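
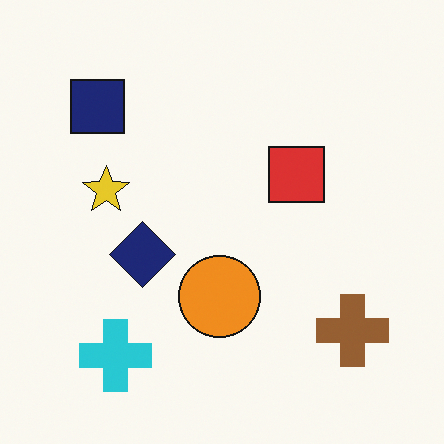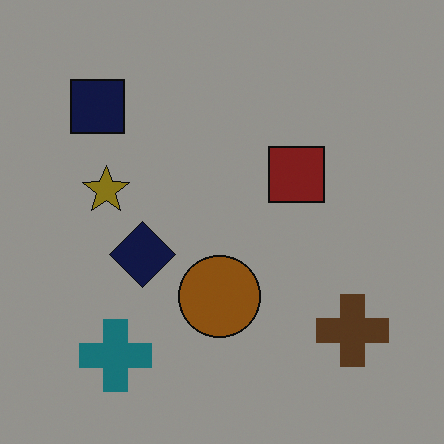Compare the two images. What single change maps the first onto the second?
The transformation is: darkened a lot.

Every pixel — background and shapes alike — is uniformly darkened.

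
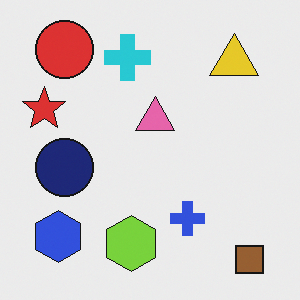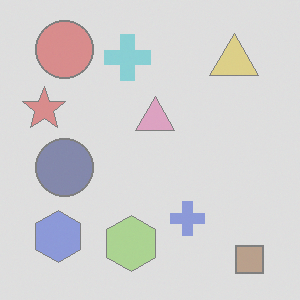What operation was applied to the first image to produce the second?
The image was given much lower contrast.

Tones are pushed toward mid-grey across the whole image — a global contrast change.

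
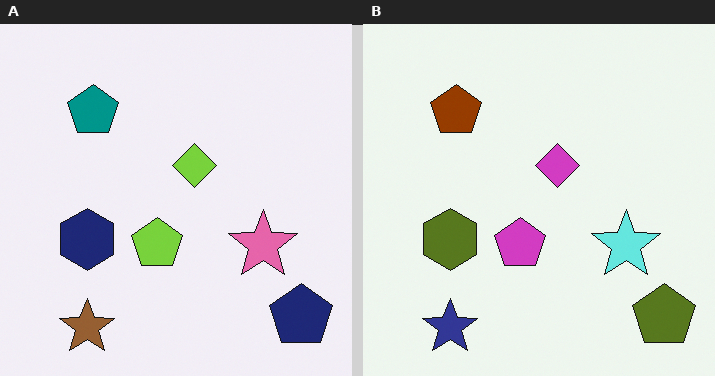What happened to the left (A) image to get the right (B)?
The transformation is: hue-shifted through roughly half the color wheel.

Every shape's color has rotated by the same amount around the hue wheel — a uniform hue shift.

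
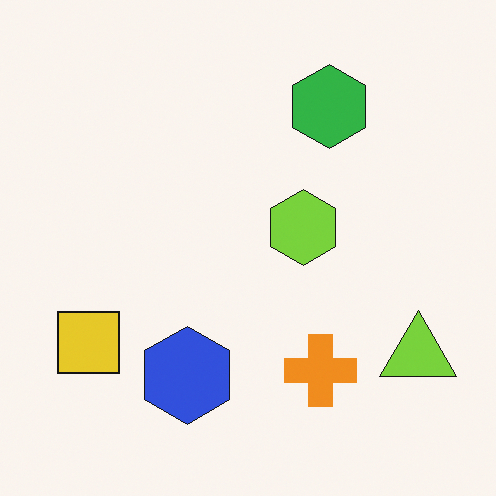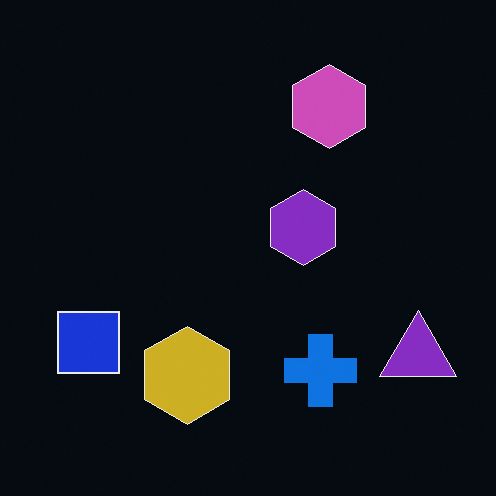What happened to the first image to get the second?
This is the original image color-inverted (negative).

The light background has become dark and every shape's color is its complement — a photographic negative.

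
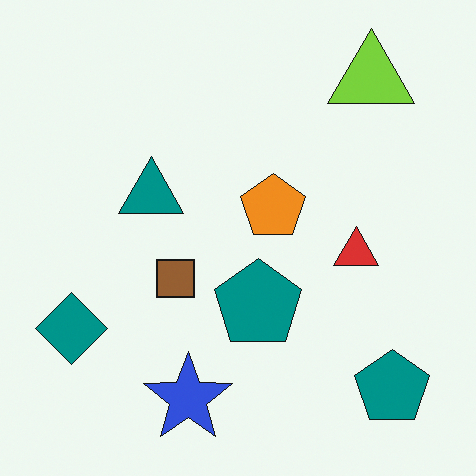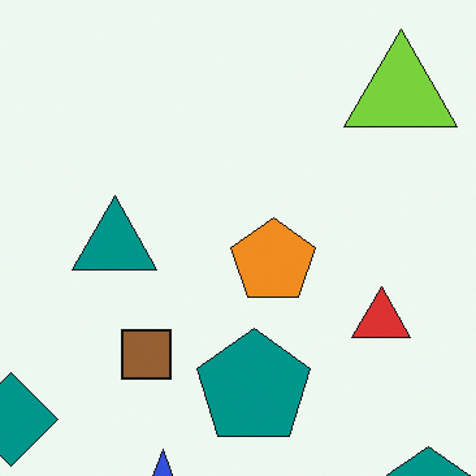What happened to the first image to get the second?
Cropped to a modestly smaller region and rescaled.

The visible shapes are larger and the field of view is narrower; shapes near the original edges may be partly or wholly outside the frame — a crop-and-rescale.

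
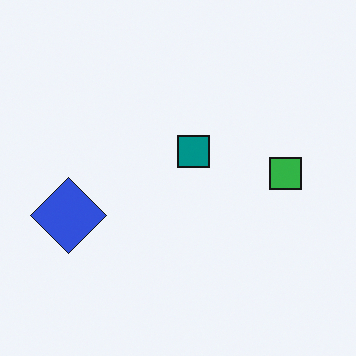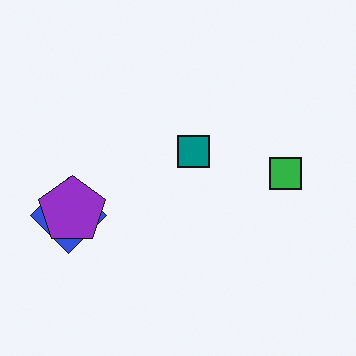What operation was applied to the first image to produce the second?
This is the original image overlaid with an additional purple pentagon.

A purple pentagon appears in the second image that is absent from the first.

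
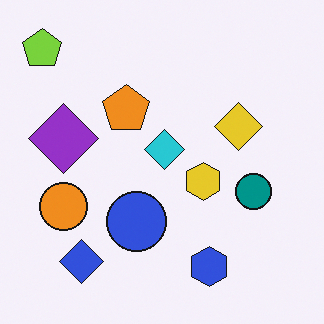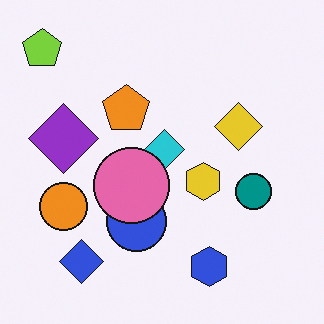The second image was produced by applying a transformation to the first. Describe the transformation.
The image was overlaid with an additional pink circle.

A pink circle appears in the second image that is absent from the first.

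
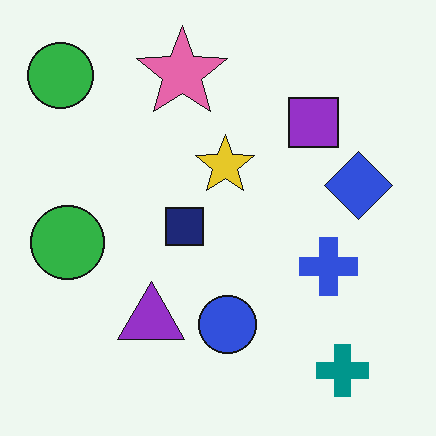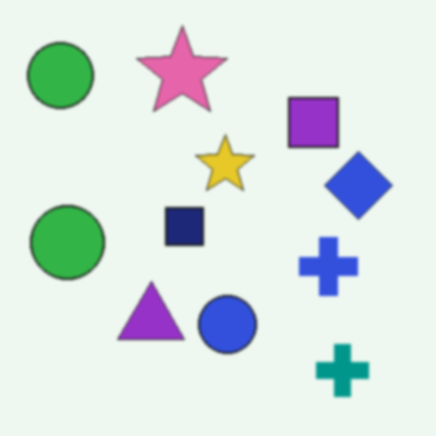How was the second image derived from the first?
It was given a subtle gaussian blur.

Shape edges and outlines are uniformly softened across the whole image.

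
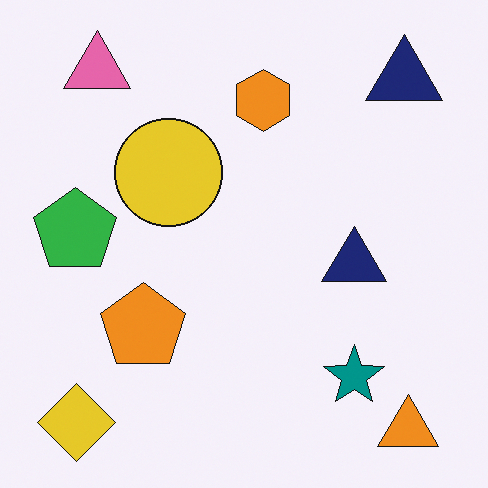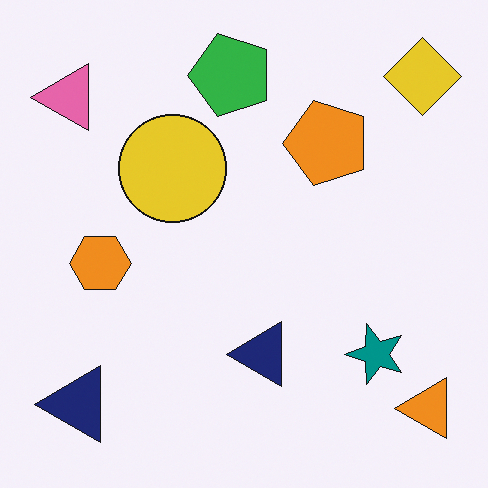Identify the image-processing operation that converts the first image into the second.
It was transposed (reflected across the top-left ↔ bottom-right diagonal).

Shapes have swapped their row and column positions — what was in the top-right is now in the bottom-left — a diagonal reflection.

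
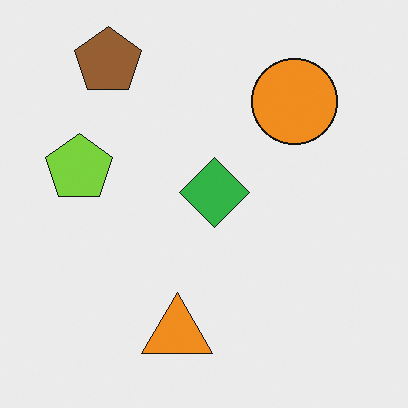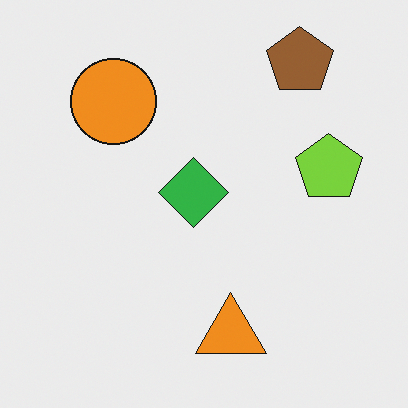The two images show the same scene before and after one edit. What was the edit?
This is the original image flipped horizontally (left ↔ right).

The lime pentagon is in the left of the first image and the right of the second — shapes on opposite sides of the vertical midline have swapped in a mirror flip.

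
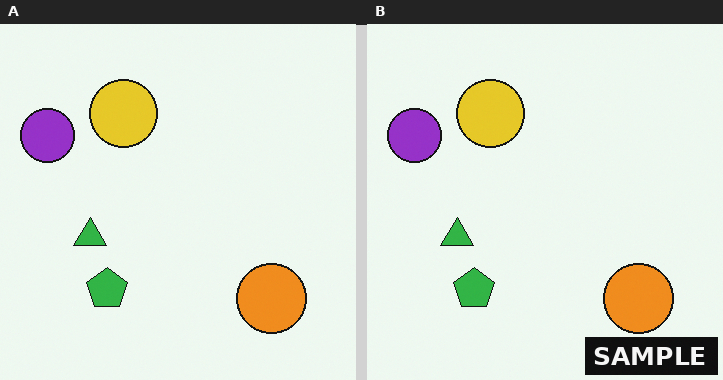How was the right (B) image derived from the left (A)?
The right (B) image is the left (A) watermarked with the text "SAMPLE" in the lower-right corner.

A dark label reading "SAMPLE" appears in the lower-right corner.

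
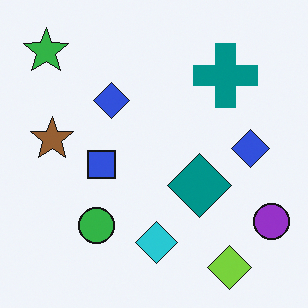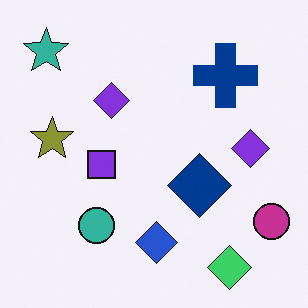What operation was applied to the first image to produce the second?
The transformation is: hue-shifted slightly.

Every shape's color has rotated by the same amount around the hue wheel — a uniform hue shift.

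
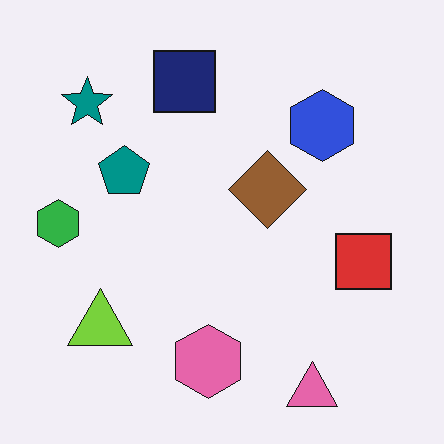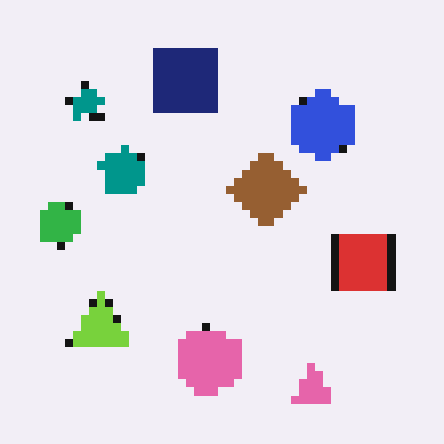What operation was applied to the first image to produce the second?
The image was pixelated into visible square blocks.

Shapes are reduced to large square blocks; fine edges and outlines are lost — a downscale-then-upscale (mosaic) effect.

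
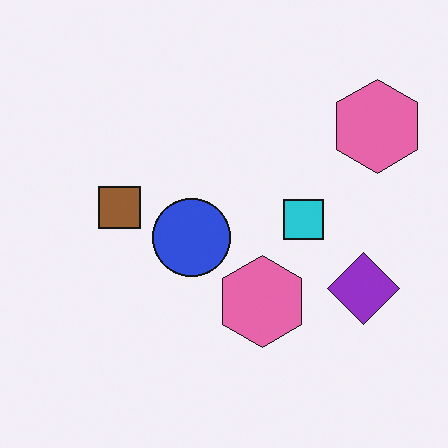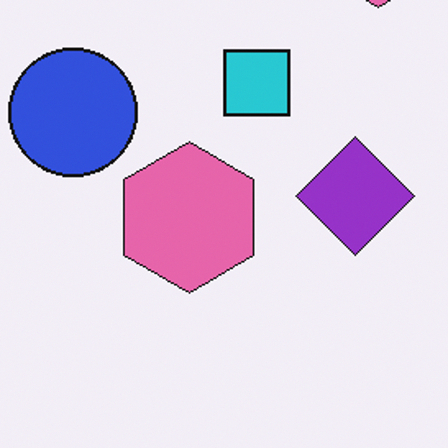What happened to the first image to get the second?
Cropped tightly and scaled back up.

The visible shapes are larger and the field of view is narrower; shapes near the original edges may be partly or wholly outside the frame — a crop-and-rescale.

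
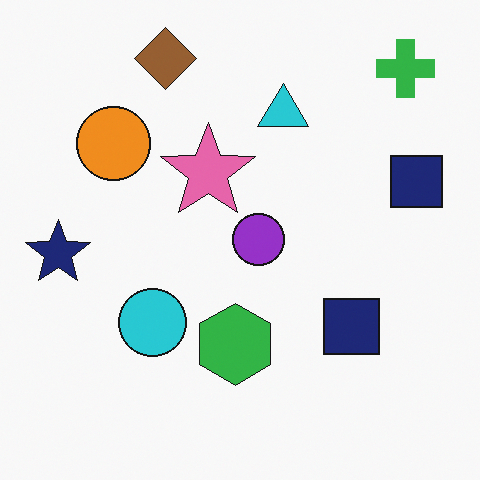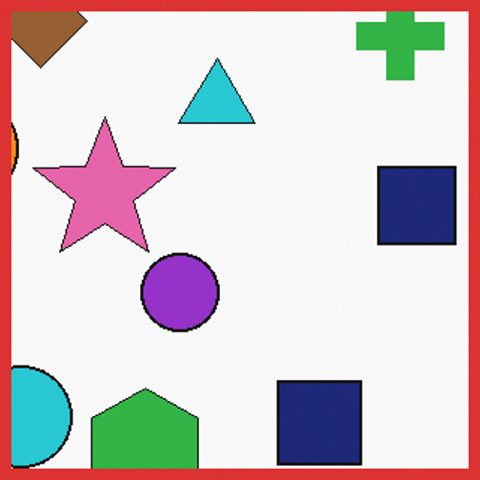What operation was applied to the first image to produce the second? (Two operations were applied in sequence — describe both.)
Cropped slightly and scaled back up, then framed with a red border.

The visible shapes are larger and the field of view is narrower; shapes near the original edges may be partly or wholly outside the frame — a crop-and-rescale. A solid red frame runs around the edge of the second image, with the content slightly shrunk inside it.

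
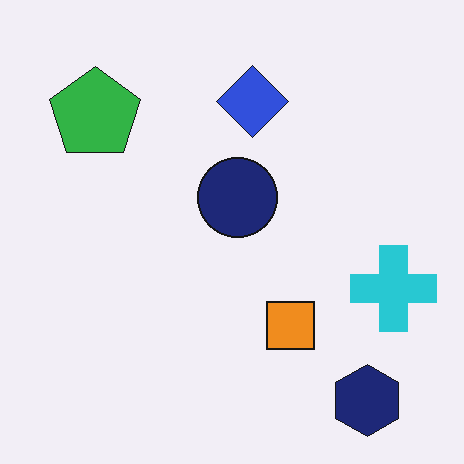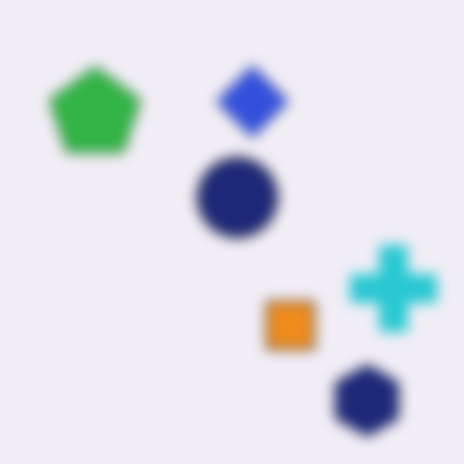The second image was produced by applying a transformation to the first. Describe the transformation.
The transformation is: heavily blurred.

Shape edges and outlines are uniformly softened across the whole image.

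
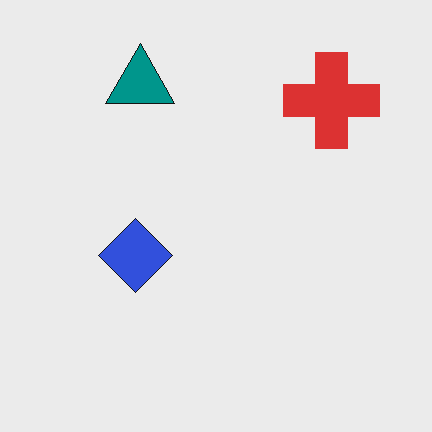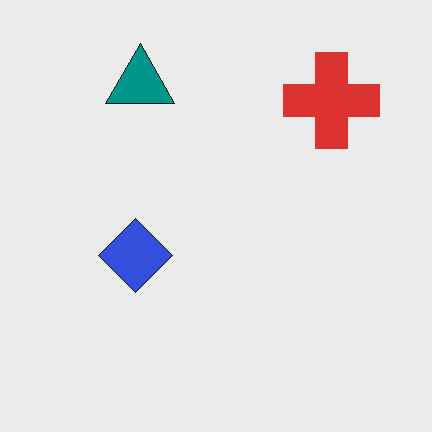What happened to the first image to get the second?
The second image is the first JPEG-compressed with visible artifacts.

Blocky 8×8 compression artifacts appear around shape edges and the flat background shows ringing — characteristic JPEG degradation.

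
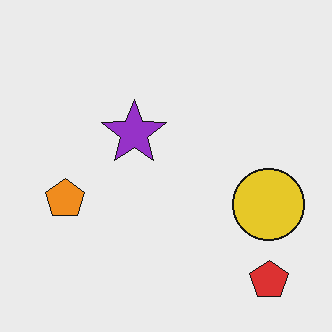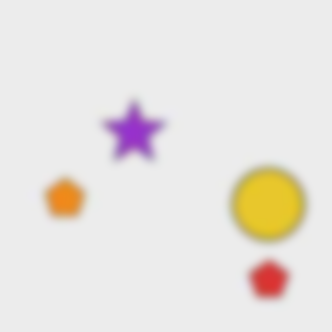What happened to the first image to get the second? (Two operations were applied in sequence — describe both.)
The second image is the first degraded with heavy JPEG compression, then noticeably gaussian-blurred.

Blocky 8×8 compression artifacts appear around shape edges and the flat background shows ringing — characteristic JPEG degradation. Shape edges and outlines are uniformly softened across the whole image.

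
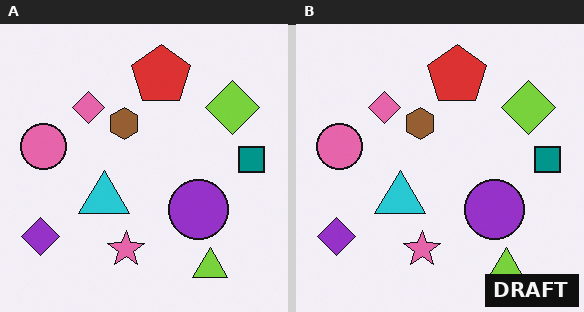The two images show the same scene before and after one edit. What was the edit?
The transformation is: watermarked with the text "DRAFT" in the lower-right corner.

A dark label reading "DRAFT" appears in the lower-right corner.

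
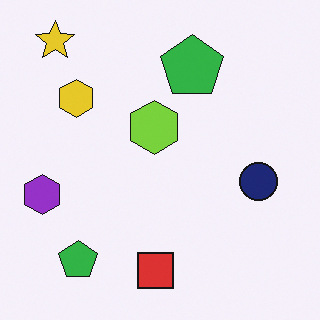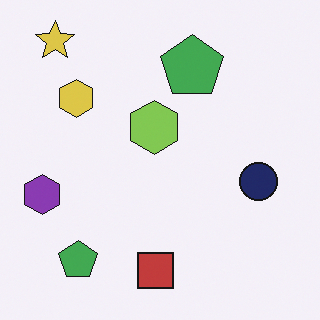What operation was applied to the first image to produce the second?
The transformation is: slightly desaturated.

All colors are more muted and greyish — a global saturation change.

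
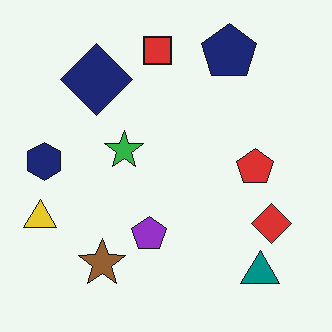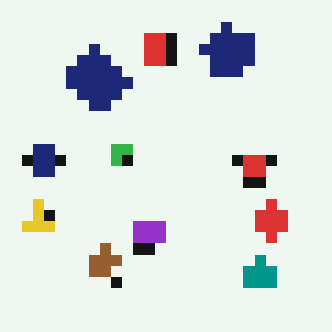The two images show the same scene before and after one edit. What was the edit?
The transformation is: heavily pixelated into large blocks.

Shapes are reduced to large square blocks; fine edges and outlines are lost — a downscale-then-upscale (mosaic) effect.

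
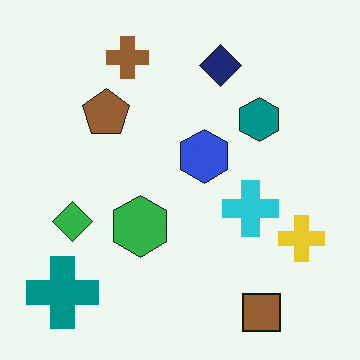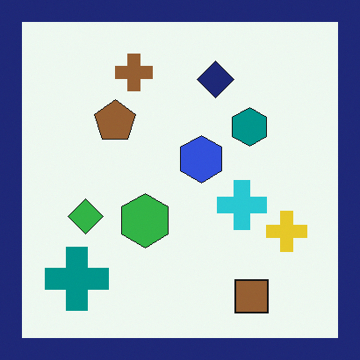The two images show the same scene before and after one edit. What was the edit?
This is the original image framed with a navy border.

A solid navy frame runs around the edge of the second image, with the content slightly shrunk inside it.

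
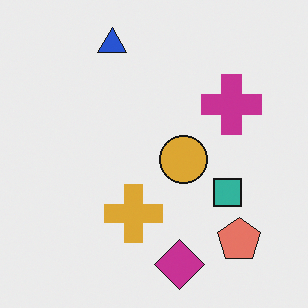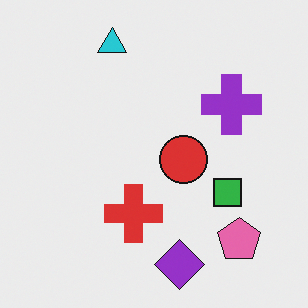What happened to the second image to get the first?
Hue-shifted slightly.

Every shape's color has rotated by the same amount around the hue wheel — a uniform hue shift.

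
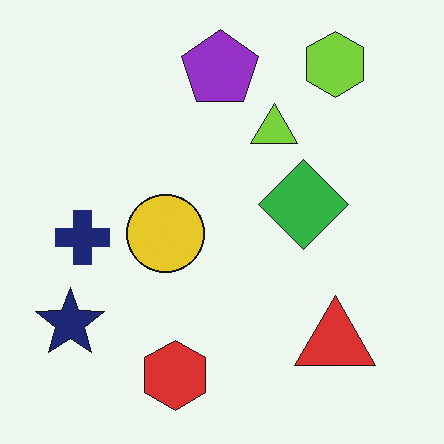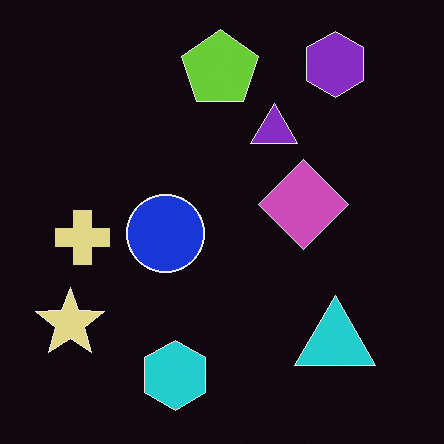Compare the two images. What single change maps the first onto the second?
The transformation is: color-inverted (negative).

The light background has become dark and every shape's color is its complement — a photographic negative.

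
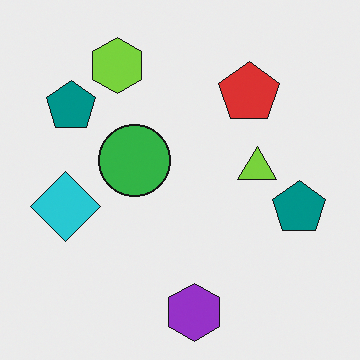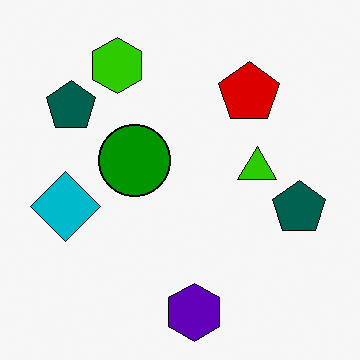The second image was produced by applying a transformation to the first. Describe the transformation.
The image was given much higher contrast.

Tones are pushed away from mid-grey across the whole image — a global contrast change.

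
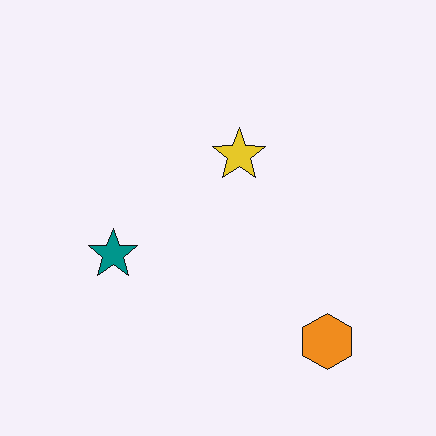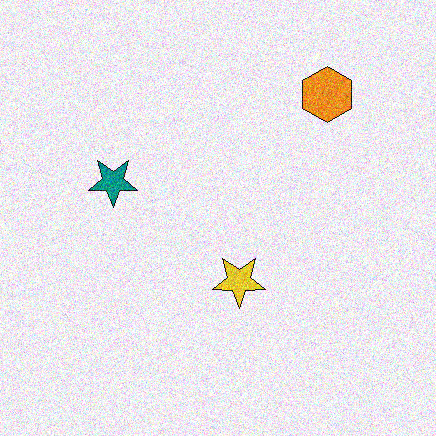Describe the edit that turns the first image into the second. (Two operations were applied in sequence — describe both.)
It was degraded with heavy additive noise, then flipped vertically (top ↔ bottom).

Random speckle covers the whole image, including the flat background. The orange hexagon is in the bottom-right of the first image and the top-right of the second — shapes on opposite sides of the horizontal midline have swapped in a mirror flip.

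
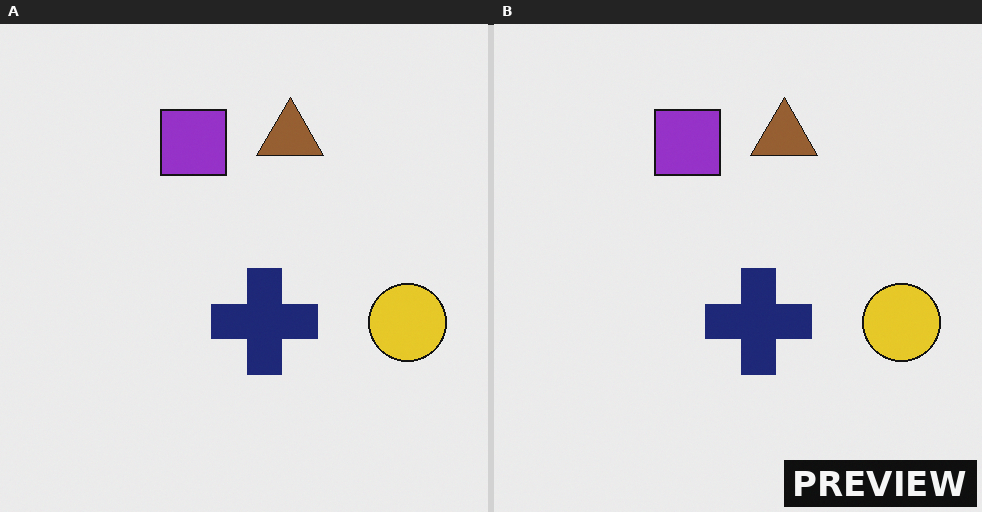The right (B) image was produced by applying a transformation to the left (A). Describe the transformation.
It was watermarked with the text "PREVIEW" in the lower-right corner.

A dark label reading "PREVIEW" appears in the lower-right corner.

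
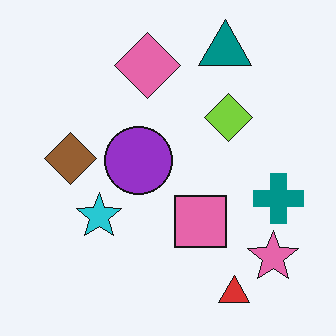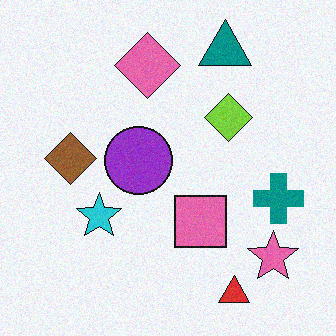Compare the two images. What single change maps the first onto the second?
It was degraded with a light layer of grain.

Random speckle covers the whole image, including the flat background.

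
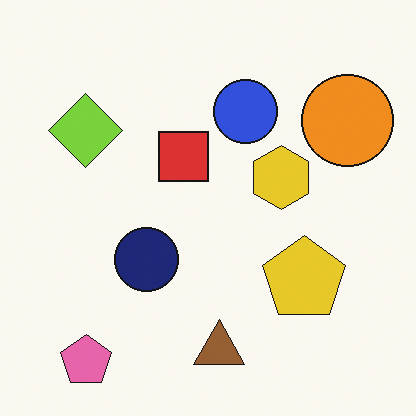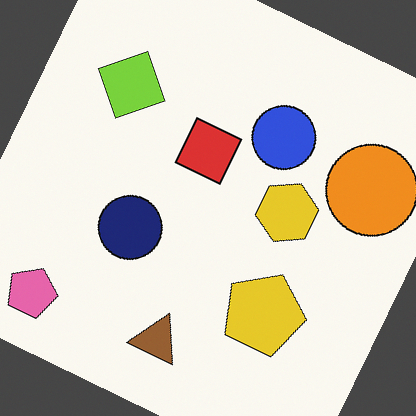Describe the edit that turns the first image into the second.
Rotated clockwise by a clearly visible amount.

Every shape is tilted by the same angle and the image corners show triangular fill wedges — a whole-image rotation by a non-right angle.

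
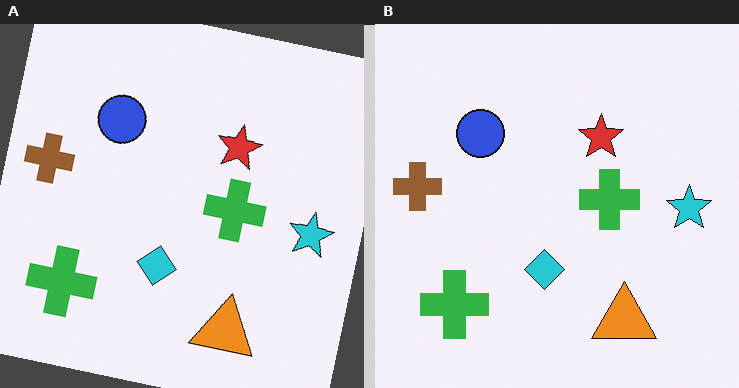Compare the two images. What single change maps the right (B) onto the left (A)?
This is the original image rotated clockwise by a slight angle.

Every shape is tilted by the same angle and the image corners show triangular fill wedges — a whole-image rotation by a non-right angle.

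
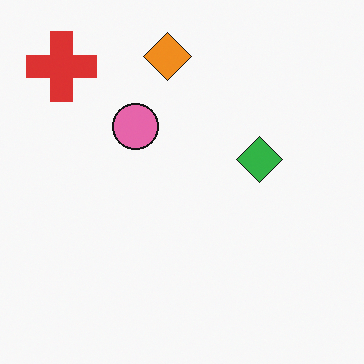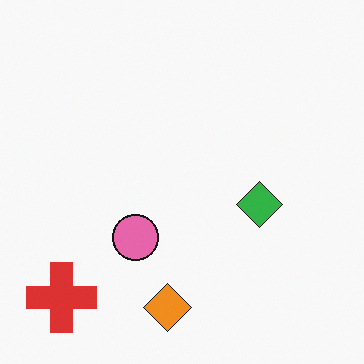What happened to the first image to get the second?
This is the original image flipped vertically (top ↔ bottom).

The orange diamond is in the top of the first image and the bottom of the second — shapes on opposite sides of the horizontal midline have swapped in a mirror flip.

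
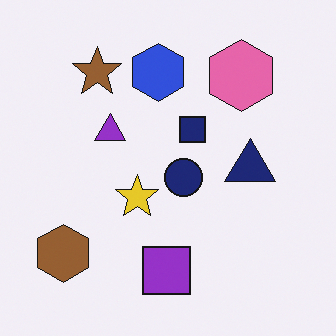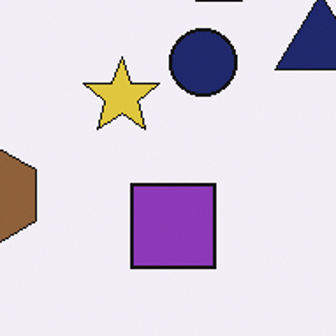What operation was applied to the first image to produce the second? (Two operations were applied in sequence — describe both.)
The image was cropped tightly and scaled back up, then slightly desaturated.

The visible shapes are larger and the field of view is narrower; shapes near the original edges may be partly or wholly outside the frame — a crop-and-rescale. All colors are more muted and greyish — a global saturation change.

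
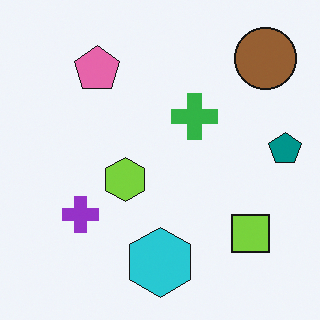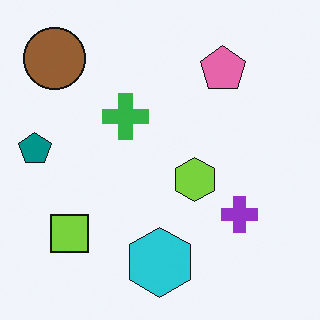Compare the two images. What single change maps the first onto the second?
It was flipped horizontally (left ↔ right).

The teal pentagon is in the right of the first image and the left of the second — shapes on opposite sides of the vertical midline have swapped in a mirror flip.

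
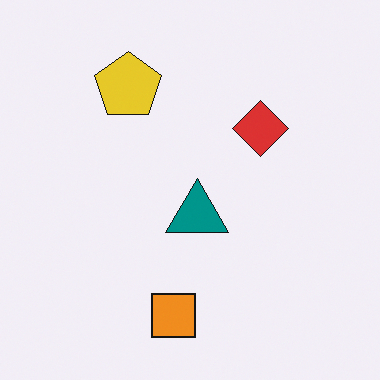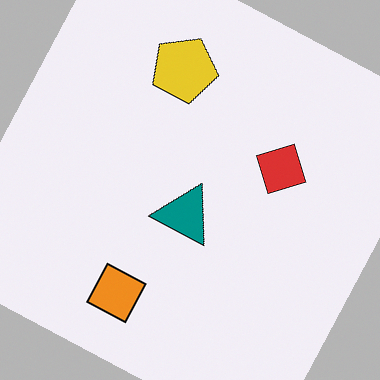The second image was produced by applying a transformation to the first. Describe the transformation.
The transformation is: rotated clockwise by a moderate amount.

Every shape is tilted by the same angle and the image corners show triangular fill wedges — a whole-image rotation by a non-right angle.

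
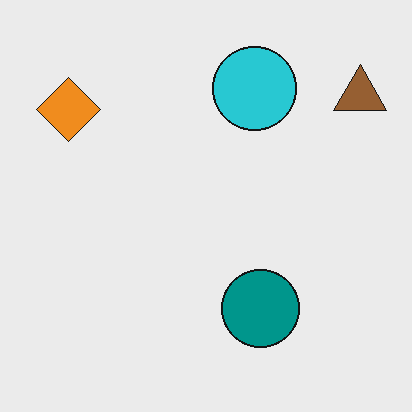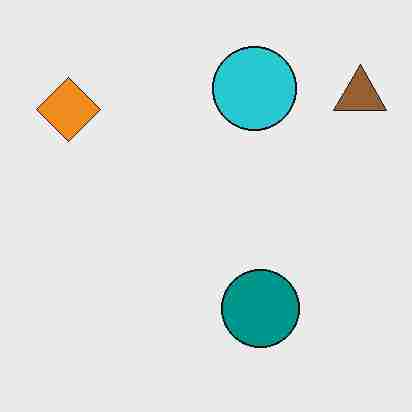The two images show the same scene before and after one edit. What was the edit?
The second image is the first degraded with heavy JPEG compression.

Blocky 8×8 compression artifacts appear around shape edges and the flat background shows ringing — characteristic JPEG degradation.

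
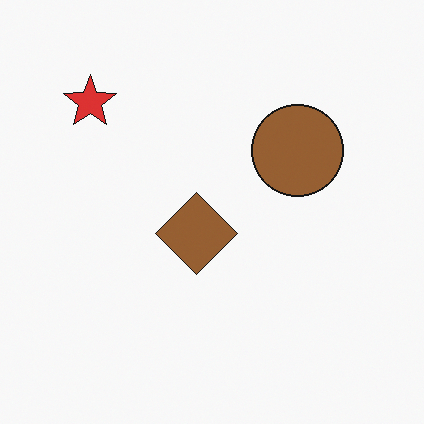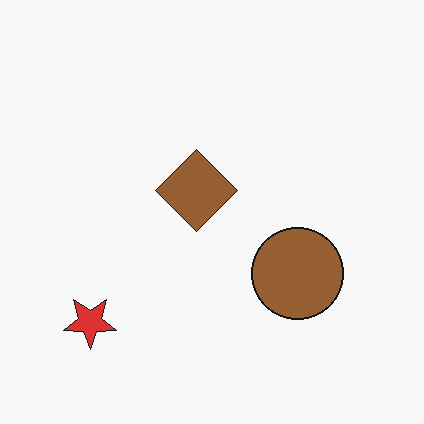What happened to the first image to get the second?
It was flipped vertically (top ↔ bottom).

The red star is in the top-left of the first image and the bottom-left of the second — shapes on opposite sides of the horizontal midline have swapped in a mirror flip.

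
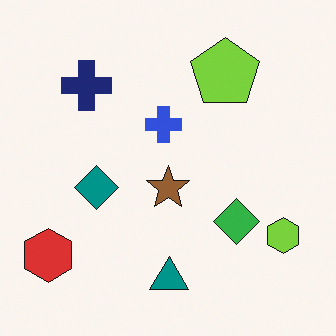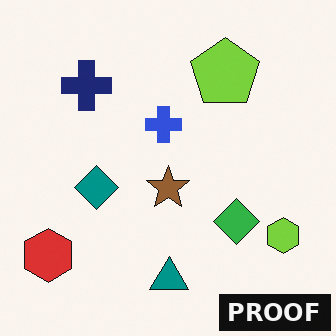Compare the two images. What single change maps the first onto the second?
The second image is the first watermarked with the text "PROOF" in the lower-right corner.

A dark label reading "PROOF" appears in the lower-right corner.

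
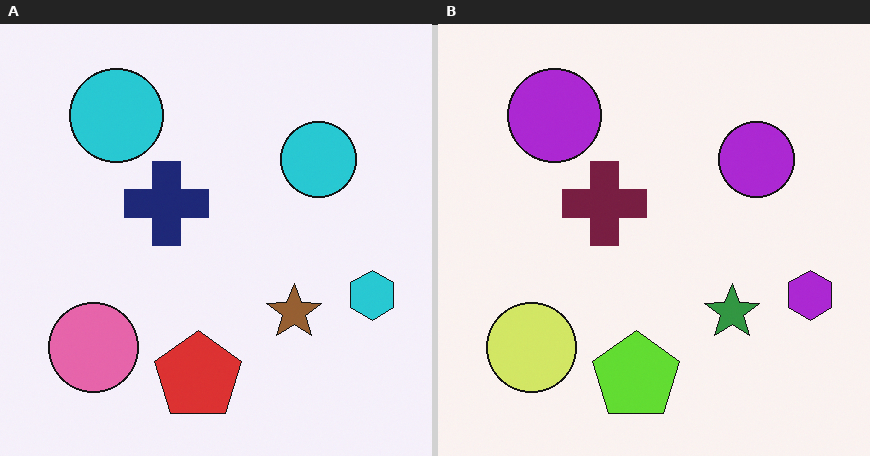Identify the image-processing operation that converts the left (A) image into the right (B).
The transformation is: hue-shifted by a moderate amount.

Every shape's color has rotated by the same amount around the hue wheel — a uniform hue shift.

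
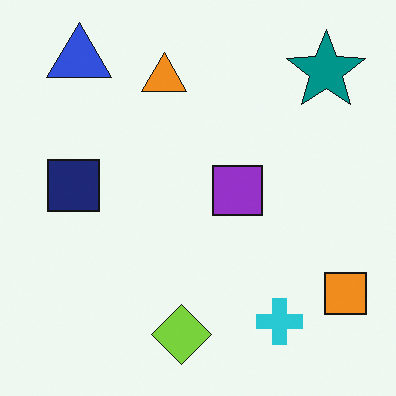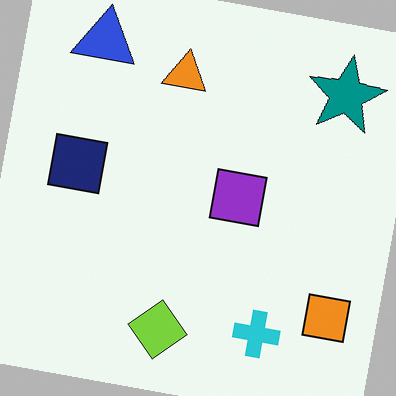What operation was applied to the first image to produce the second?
This is the original image rotated clockwise by a slight angle.

Every shape is tilted by the same angle and the image corners show triangular fill wedges — a whole-image rotation by a non-right angle.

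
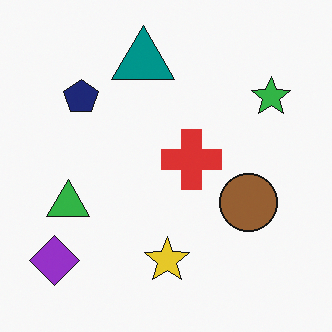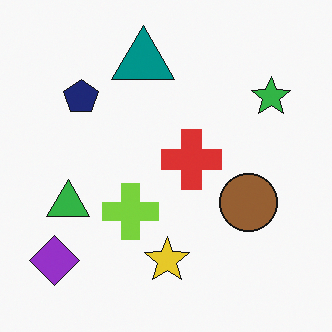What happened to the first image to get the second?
Overlaid with an additional lime cross.

A lime cross appears in the second image that is absent from the first.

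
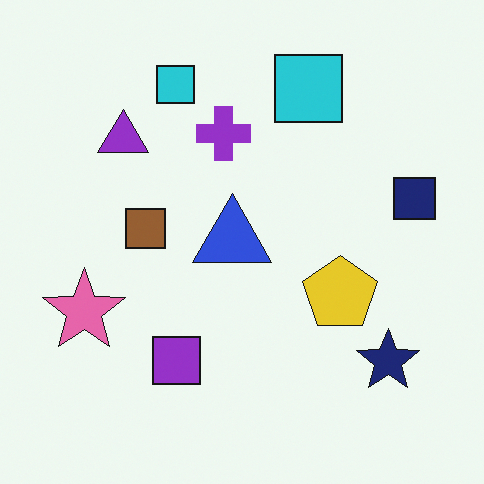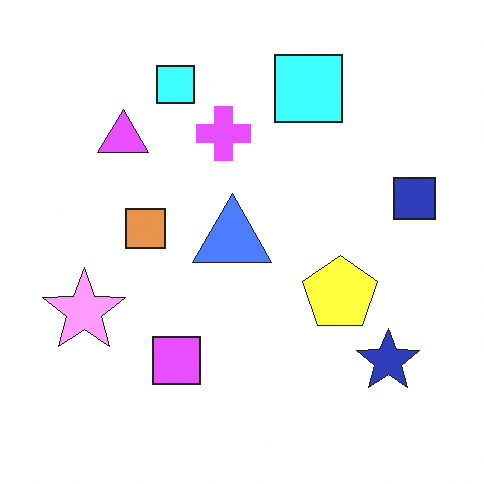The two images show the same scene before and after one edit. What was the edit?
This is the original image noticeably brightened.

Every pixel — background and shapes alike — is uniformly brightened.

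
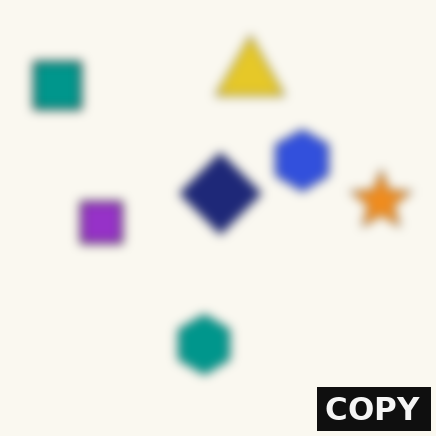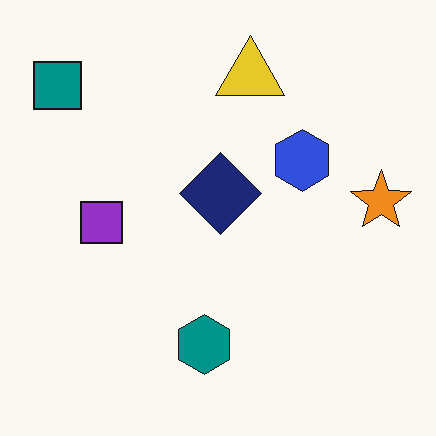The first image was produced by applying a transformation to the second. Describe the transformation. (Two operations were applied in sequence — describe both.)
The image was strongly gaussian-blurred, then watermarked with the text "COPY" in the lower-right corner.

Shape edges and outlines are uniformly softened across the whole image. A dark label reading "COPY" appears in the lower-right corner.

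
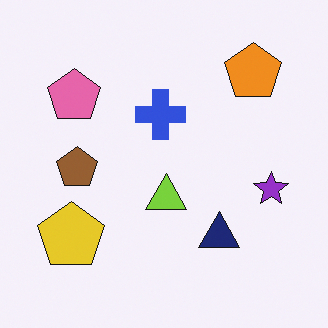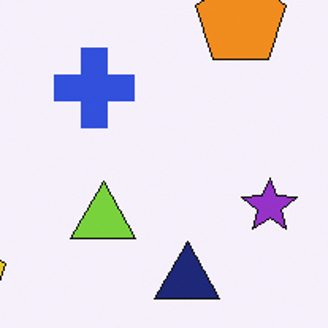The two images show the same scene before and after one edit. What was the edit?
The transformation is: cropped to a modestly smaller region and rescaled.

The visible shapes are larger and the field of view is narrower; shapes near the original edges may be partly or wholly outside the frame — a crop-and-rescale.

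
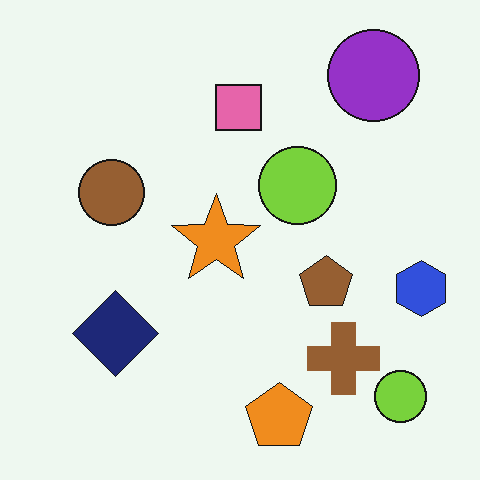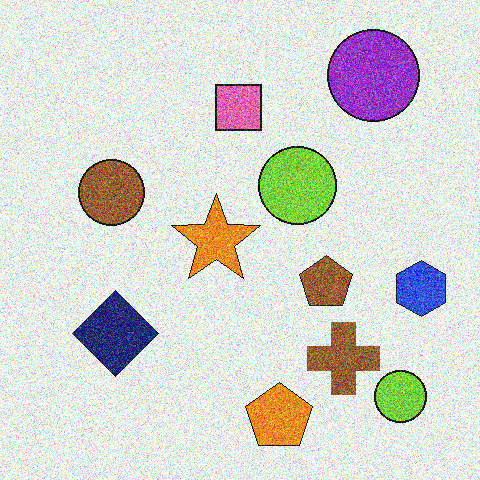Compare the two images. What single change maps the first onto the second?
The image was degraded with heavy additive noise.

Random speckle covers the whole image, including the flat background.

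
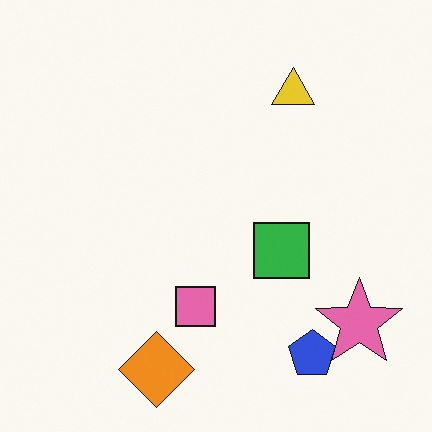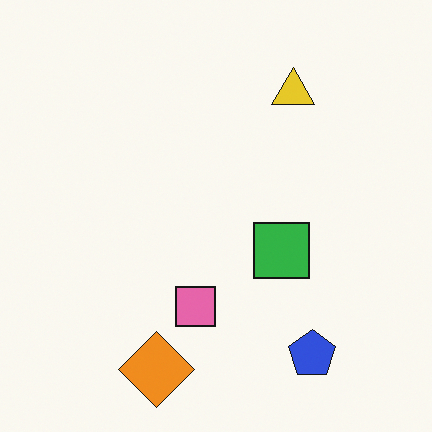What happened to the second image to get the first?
This is the original image overlaid with an additional pink star.

A pink star appears in the first image that is absent from the second.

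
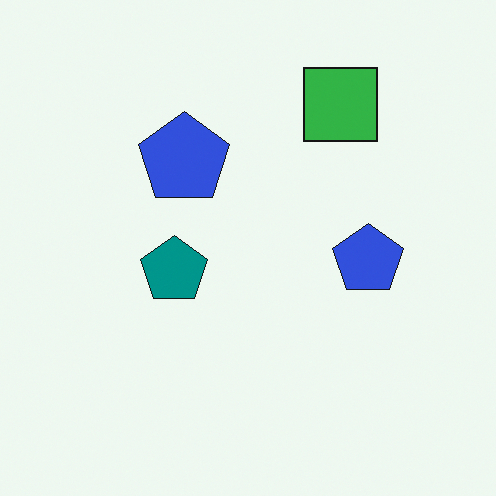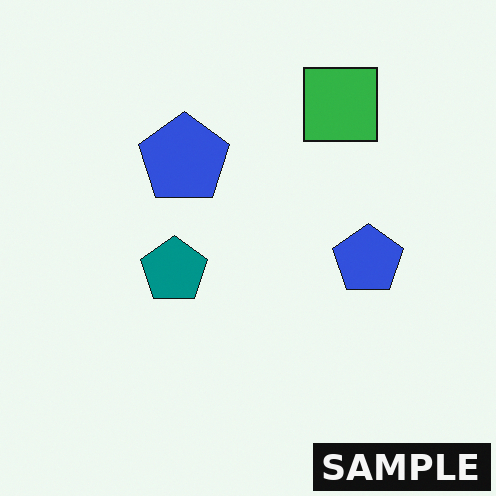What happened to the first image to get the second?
This is the original image watermarked with the text "SAMPLE" in the lower-right corner.

A dark label reading "SAMPLE" appears in the lower-right corner.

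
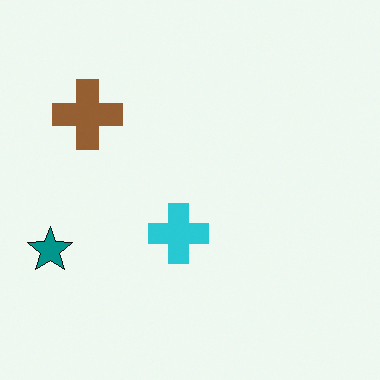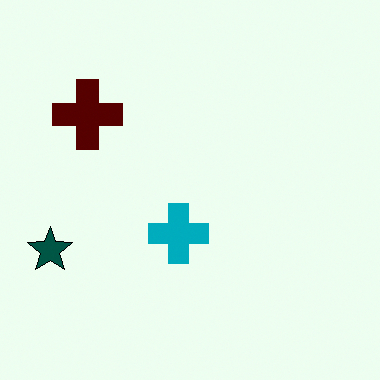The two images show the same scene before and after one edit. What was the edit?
The transformation is: given much higher contrast.

Tones are pushed away from mid-grey across the whole image — a global contrast change.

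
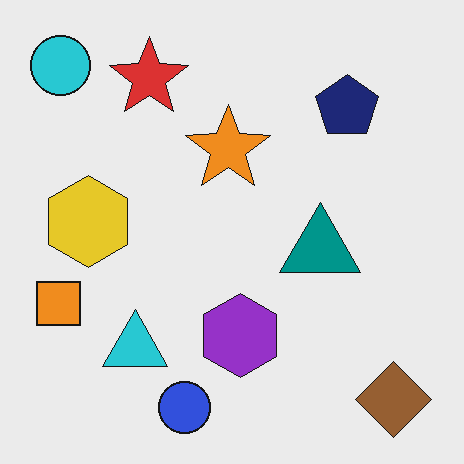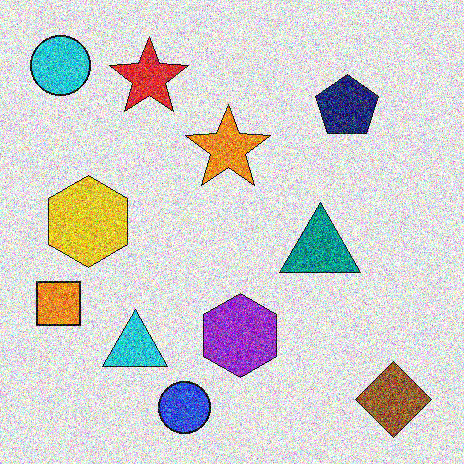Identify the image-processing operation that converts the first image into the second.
The second image is the first degraded with a thick layer of grain.

Random speckle covers the whole image, including the flat background.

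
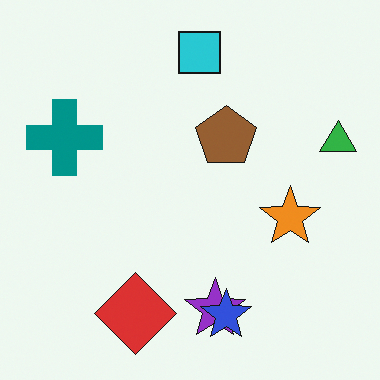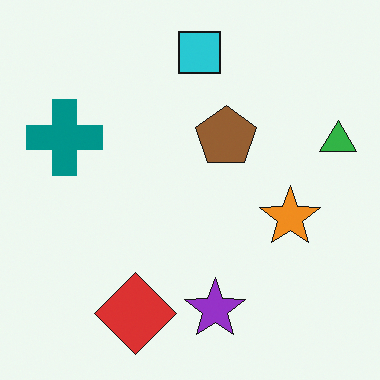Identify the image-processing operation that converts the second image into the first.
It was overlaid with an additional blue star.

A blue star appears in the first image that is absent from the second.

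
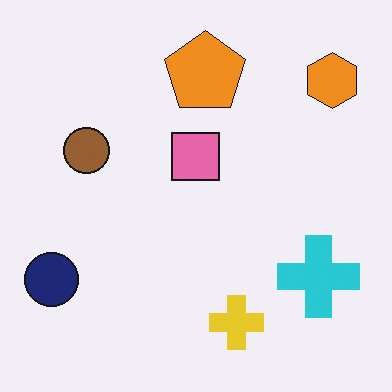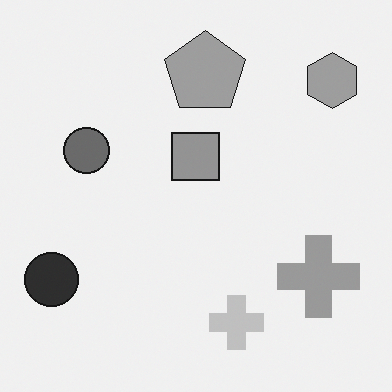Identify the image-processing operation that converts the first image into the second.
This is the original image converted to grayscale.

All color is removed — every shape is now a shade of grey.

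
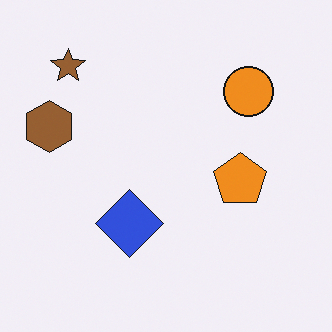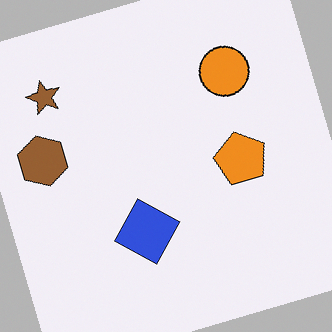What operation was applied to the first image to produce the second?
The second image is the first rotated counter-clockwise by a moderate amount.

Every shape is tilted by the same angle and the image corners show triangular fill wedges — a whole-image rotation by a non-right angle.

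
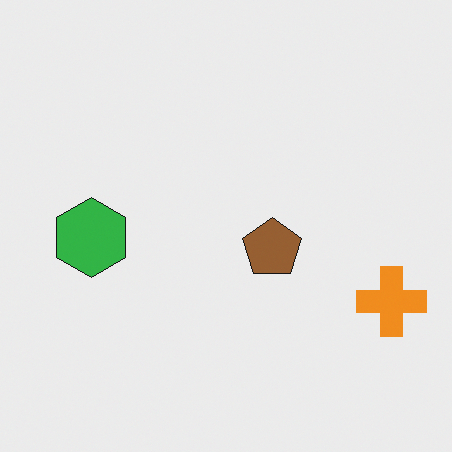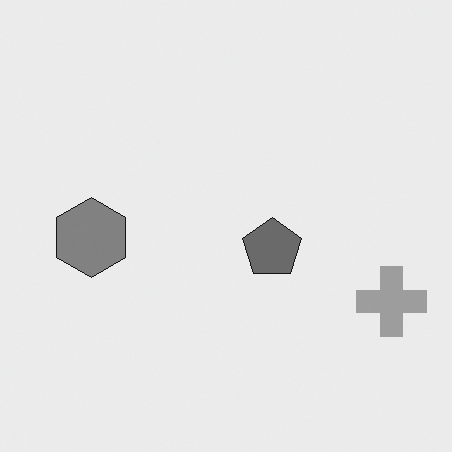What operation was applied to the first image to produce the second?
It was converted to grayscale.

All color is removed — every shape is now a shade of grey.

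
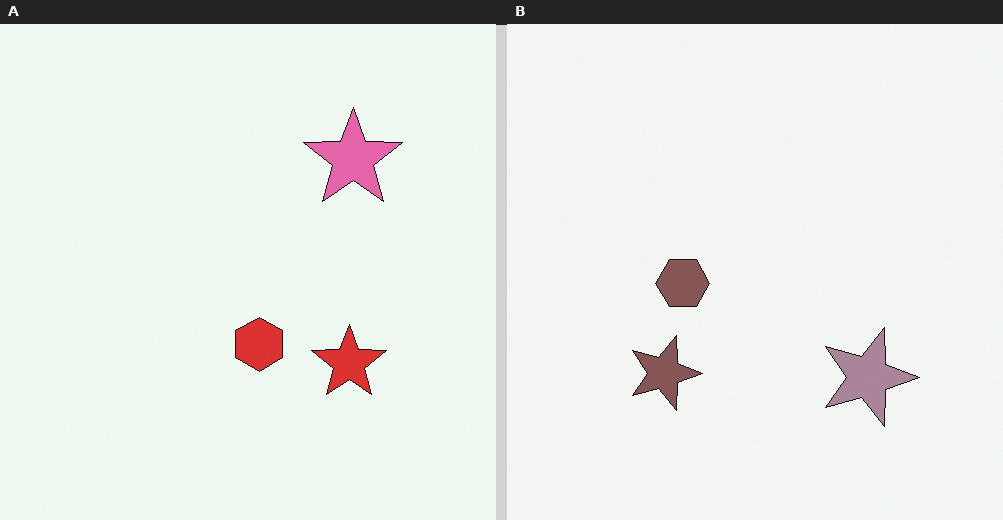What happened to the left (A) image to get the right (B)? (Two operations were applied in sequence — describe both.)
The right (B) image is the left (A) made much more muted (saturation change), then rotated 90° clockwise.

All colors are more muted and greyish — a global saturation change. The pink star sits in the top-right of the left (A) image and the bottom-right of the right (B) — consistent with a whole-image 90° clockwise rotation.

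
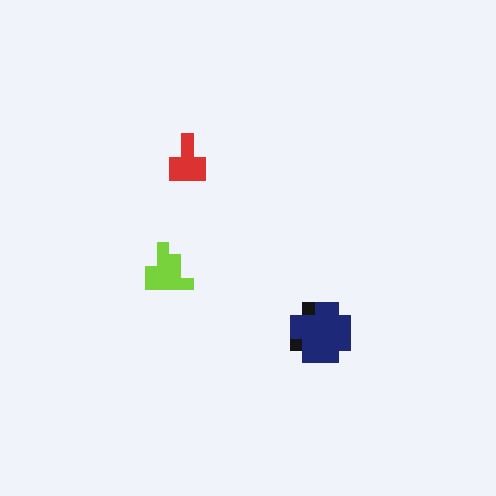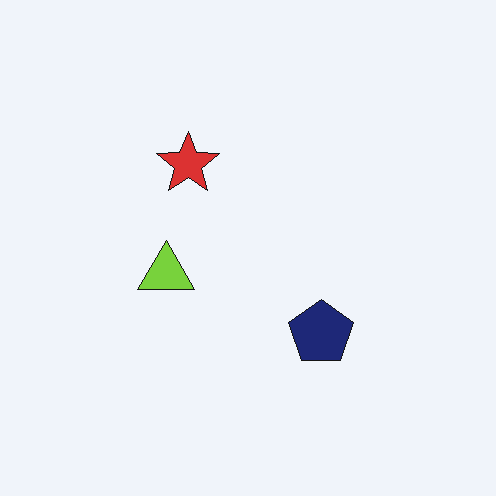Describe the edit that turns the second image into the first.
It was coarsely pixelated.

Shapes are reduced to large square blocks; fine edges and outlines are lost — a downscale-then-upscale (mosaic) effect.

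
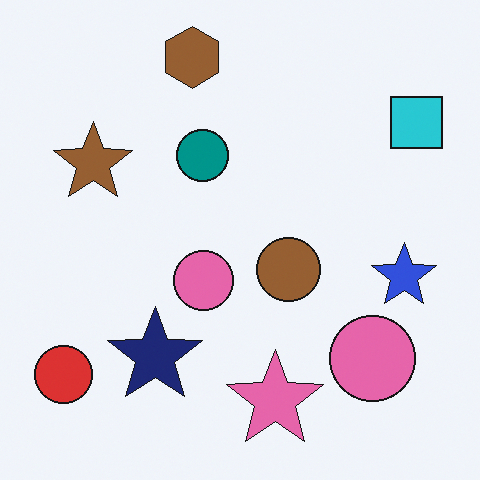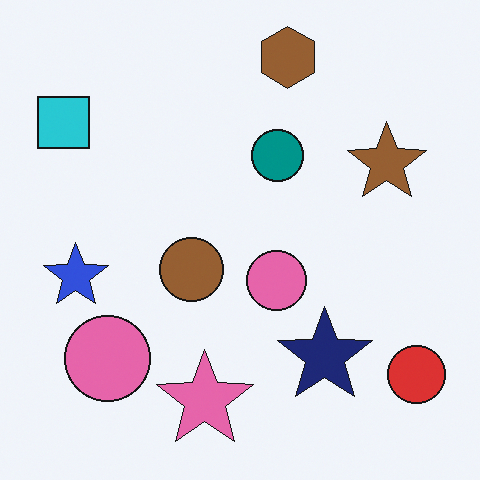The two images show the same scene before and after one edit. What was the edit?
The second image is the first flipped horizontally (left ↔ right).

The red circle is in the bottom-left of the first image and the bottom-right of the second — shapes on opposite sides of the vertical midline have swapped in a mirror flip.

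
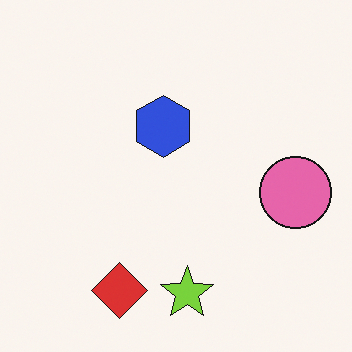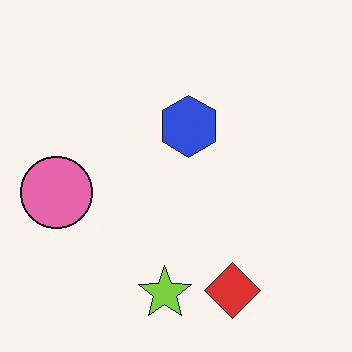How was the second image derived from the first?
The image was flipped horizontally (left ↔ right).

The pink circle is in the right of the first image and the left of the second — shapes on opposite sides of the vertical midline have swapped in a mirror flip.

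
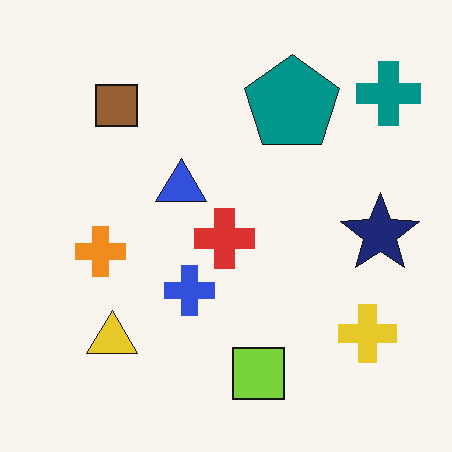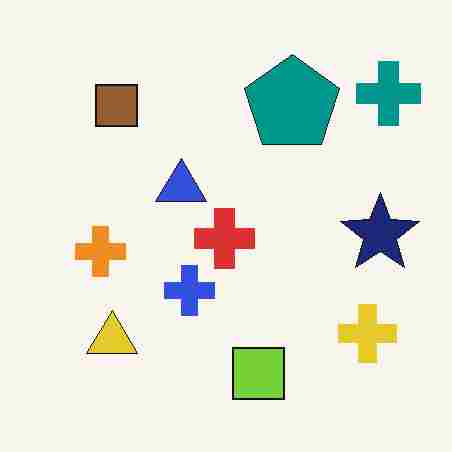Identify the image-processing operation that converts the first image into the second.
The second image is the first heavily JPEG-compressed with obvious blocking artifacts.

Blocky 8×8 compression artifacts appear around shape edges and the flat background shows ringing — characteristic JPEG degradation.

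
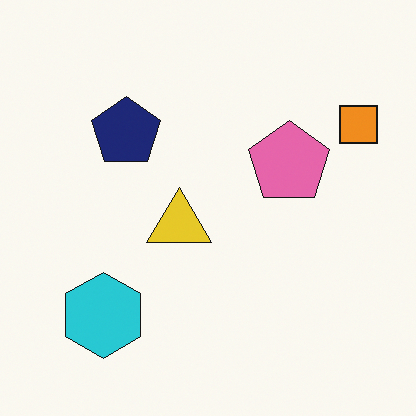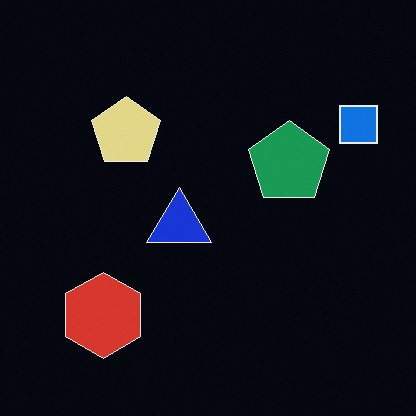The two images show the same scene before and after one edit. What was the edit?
The second image is the first color-inverted (negative).

The light background has become dark and every shape's color is its complement — a photographic negative.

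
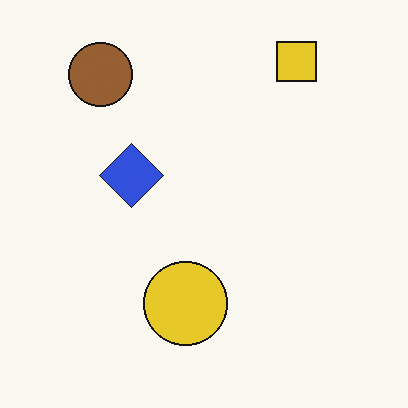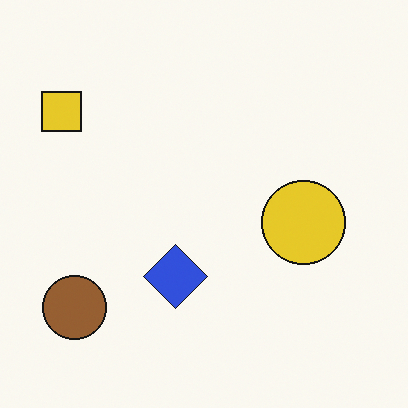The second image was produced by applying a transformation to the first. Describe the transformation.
It was rotated 90° counter-clockwise.

The yellow square sits in the top-right of the first image and the top-left of the second — consistent with a whole-image 90° counter-clockwise rotation.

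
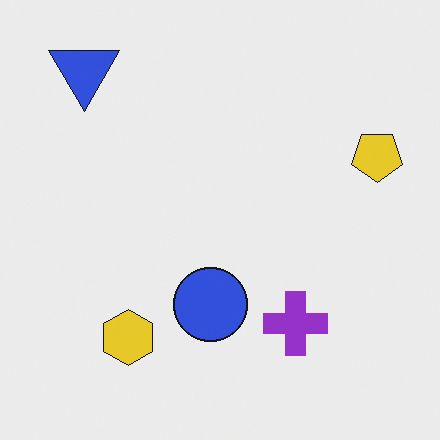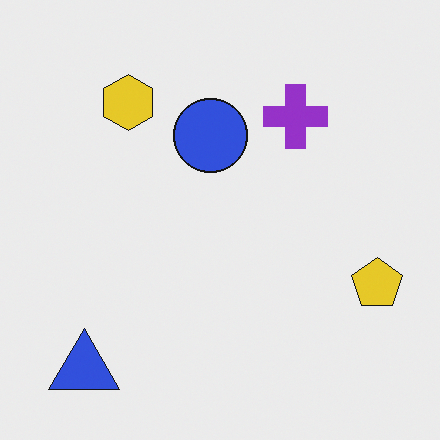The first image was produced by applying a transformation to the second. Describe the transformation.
The transformation is: flipped vertically (top ↔ bottom).

The blue triangle is in the bottom-left of the second image and the top-left of the first — shapes on opposite sides of the horizontal midline have swapped in a mirror flip.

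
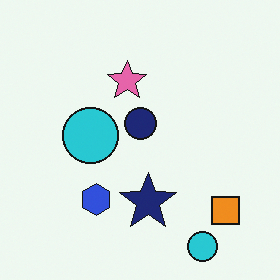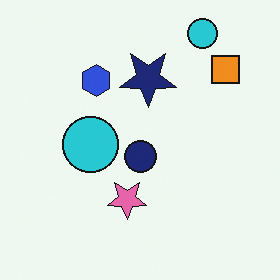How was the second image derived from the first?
The transformation is: flipped vertically (top ↔ bottom).

The orange square is in the bottom-right of the first image and the top-right of the second — shapes on opposite sides of the horizontal midline have swapped in a mirror flip.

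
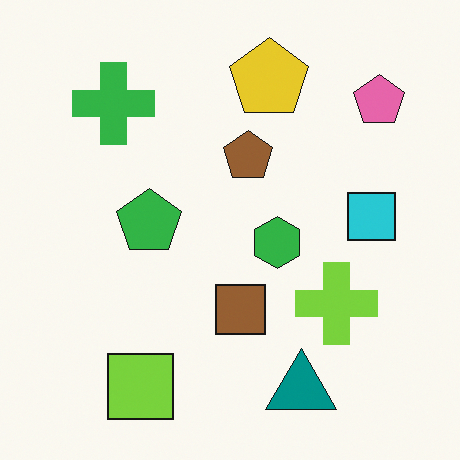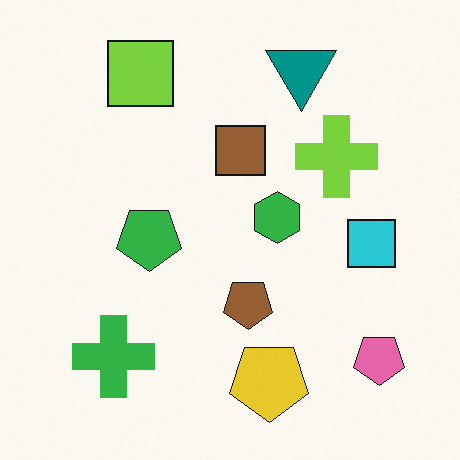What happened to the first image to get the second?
It was flipped vertically (top ↔ bottom).

The teal triangle is in the bottom of the first image and the top of the second — shapes on opposite sides of the horizontal midline have swapped in a mirror flip.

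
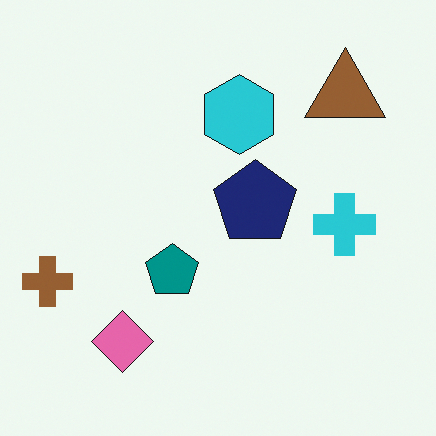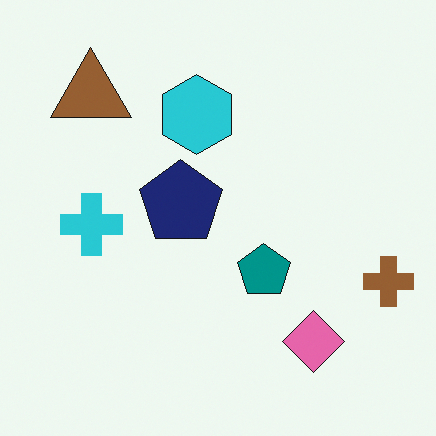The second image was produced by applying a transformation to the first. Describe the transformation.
It was flipped horizontally (left ↔ right).

The brown cross is in the left of the first image and the right of the second — shapes on opposite sides of the vertical midline have swapped in a mirror flip.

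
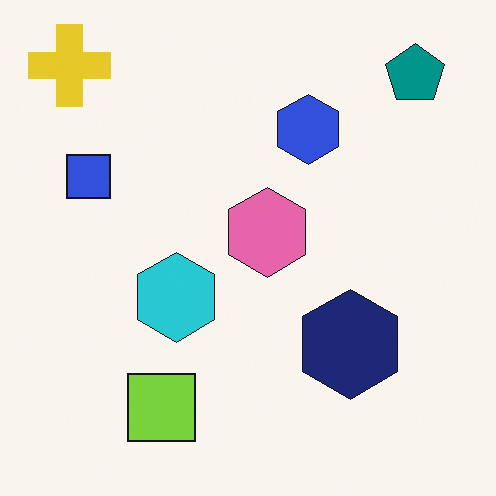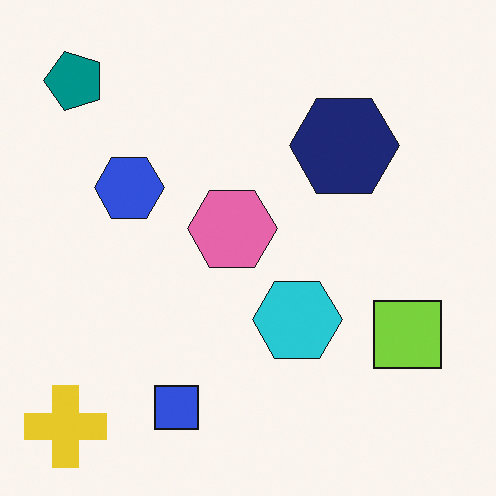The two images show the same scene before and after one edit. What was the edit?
The transformation is: rotated 90° counter-clockwise.

The yellow cross sits in the top-left of the first image and the bottom-left of the second — consistent with a whole-image 90° counter-clockwise rotation.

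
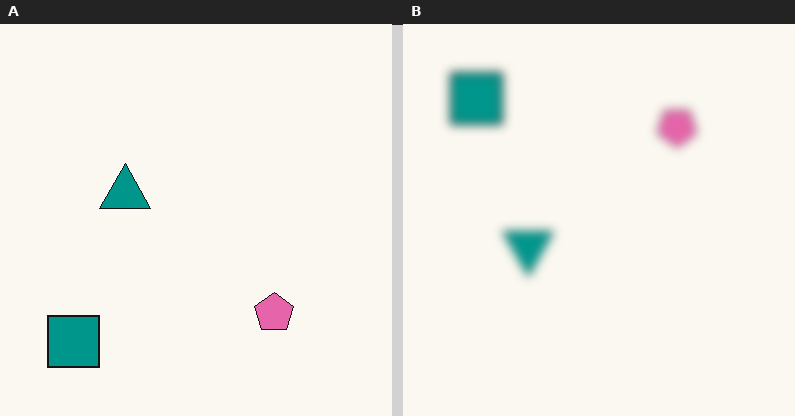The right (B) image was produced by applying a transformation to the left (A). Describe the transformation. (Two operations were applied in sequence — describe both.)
The right (B) image is the left (A) flipped vertically (top ↔ bottom), then heavily blurred.

The teal square is in the bottom-left of the left (A) image and the top-left of the right (B) — shapes on opposite sides of the horizontal midline have swapped in a mirror flip. Shape edges and outlines are uniformly softened across the whole image.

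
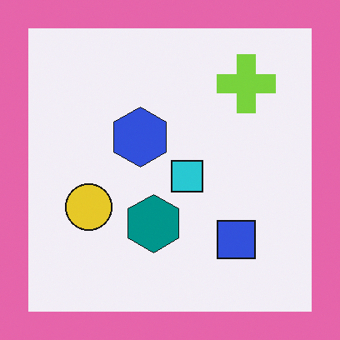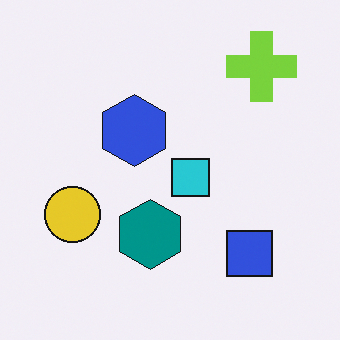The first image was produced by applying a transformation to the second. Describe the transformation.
It was framed with a pink border.

A solid pink frame runs around the edge of the first image, with the content slightly shrunk inside it.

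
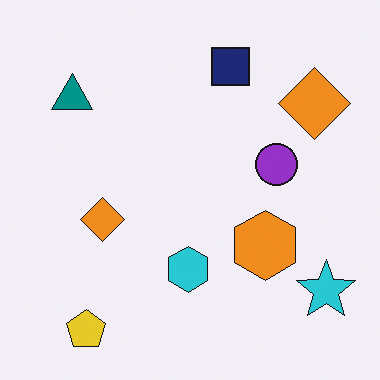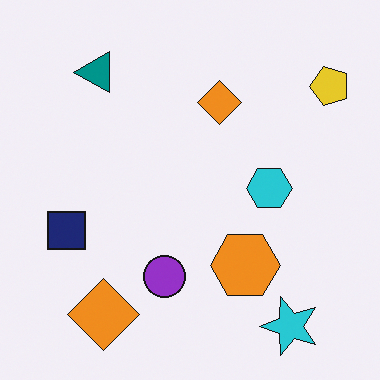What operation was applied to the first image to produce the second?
The image was transposed (reflected across the top-left ↔ bottom-right diagonal).

Shapes have swapped their row and column positions — what was in the top-right is now in the bottom-left — a diagonal reflection.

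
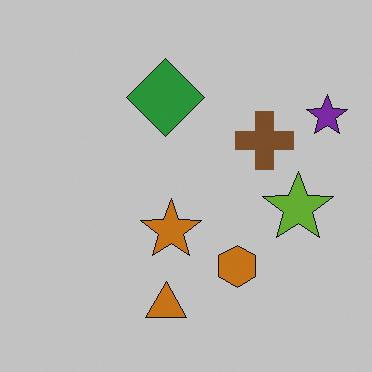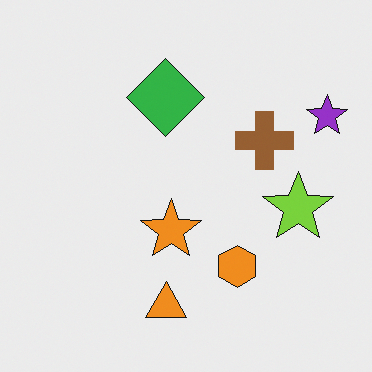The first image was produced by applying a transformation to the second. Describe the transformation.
Slightly darkened.

Every pixel — background and shapes alike — is uniformly darkened.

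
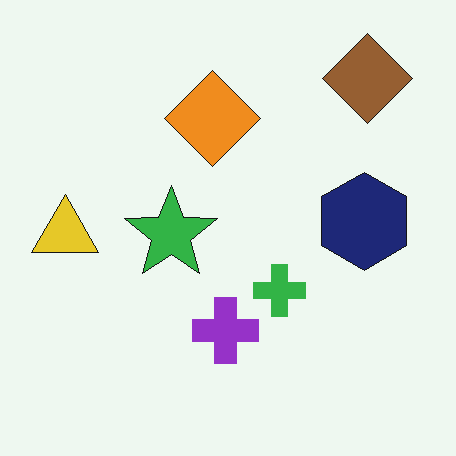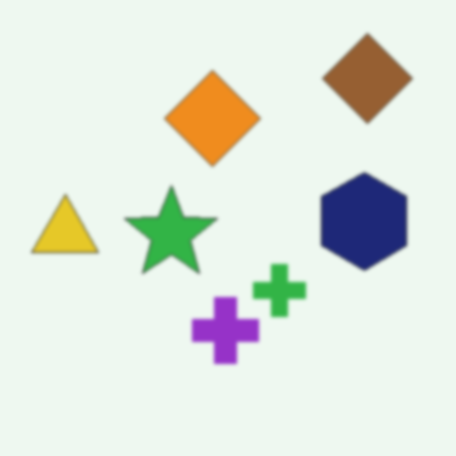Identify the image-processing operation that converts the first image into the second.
The transformation is: slightly softened.

Shape edges and outlines are uniformly softened across the whole image.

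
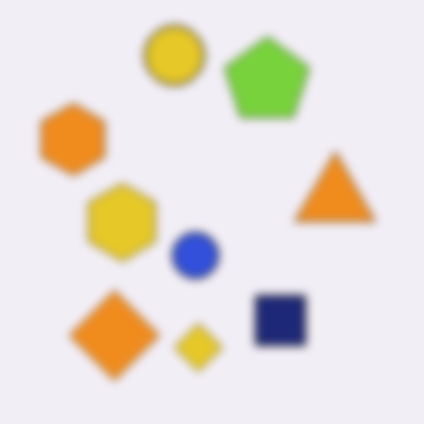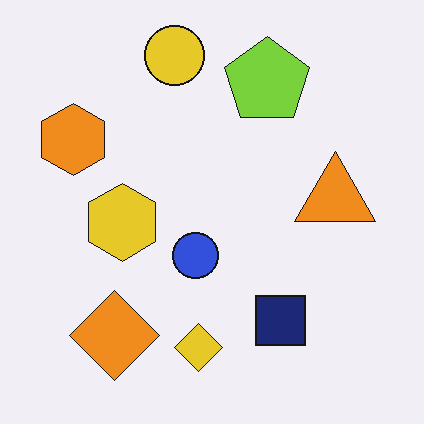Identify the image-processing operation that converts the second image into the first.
The transformation is: noticeably gaussian-blurred.

Shape edges and outlines are uniformly softened across the whole image.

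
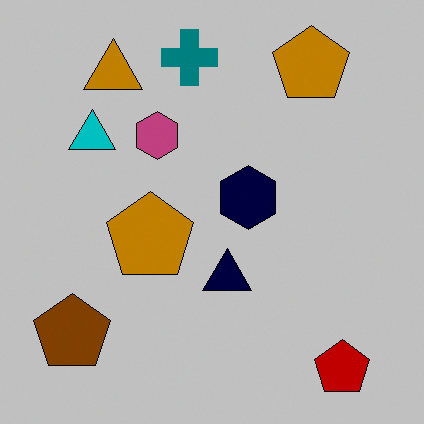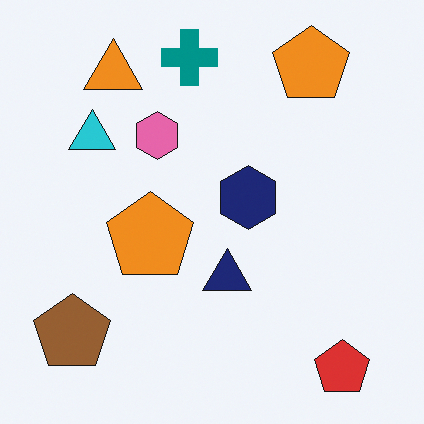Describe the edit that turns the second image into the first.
The first image is the second heavily posterized to just a handful of flat colors.

Each flat color has snapped to a coarser quantized level — most visibly, the near-white background has dropped to a flat grey.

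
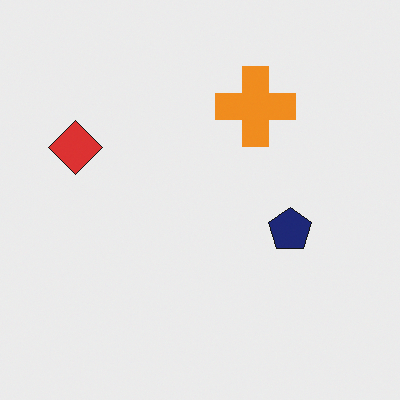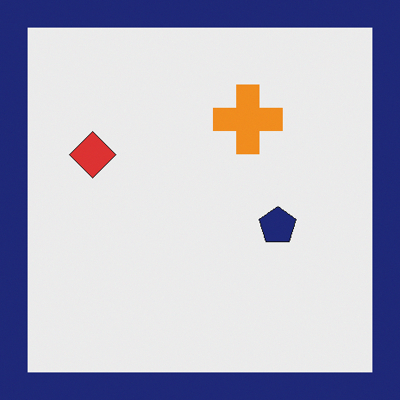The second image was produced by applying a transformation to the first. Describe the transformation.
Framed with a navy border.

A solid navy frame runs around the edge of the second image, with the content slightly shrunk inside it.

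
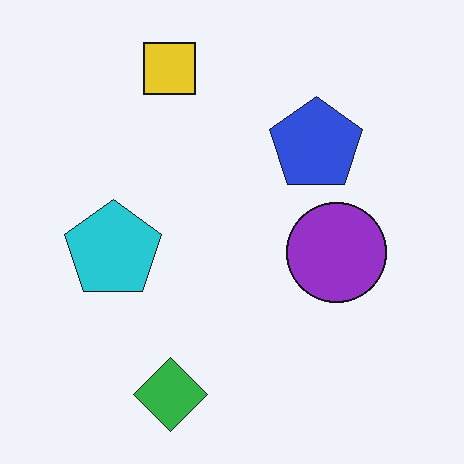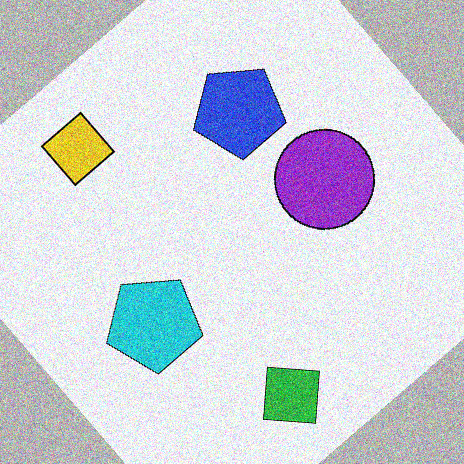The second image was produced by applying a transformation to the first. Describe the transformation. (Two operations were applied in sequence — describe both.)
The image was rotated counter-clockwise by a large amount — several tens of degrees, then degraded with visible gaussian noise.

Every shape is tilted by the same angle and the image corners show triangular fill wedges — a whole-image rotation by a non-right angle. Random speckle covers the whole image, including the flat background.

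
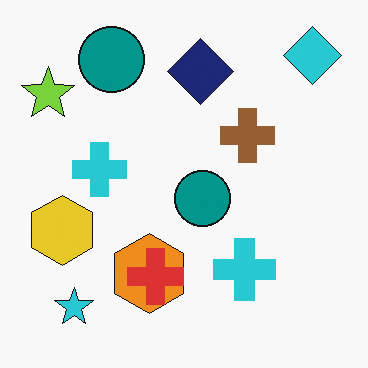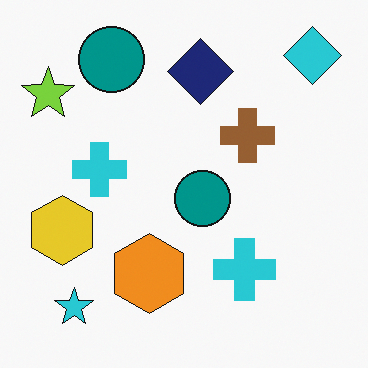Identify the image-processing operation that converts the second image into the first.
This is the original image overlaid with an additional red cross.

A red cross appears in the first image that is absent from the second.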